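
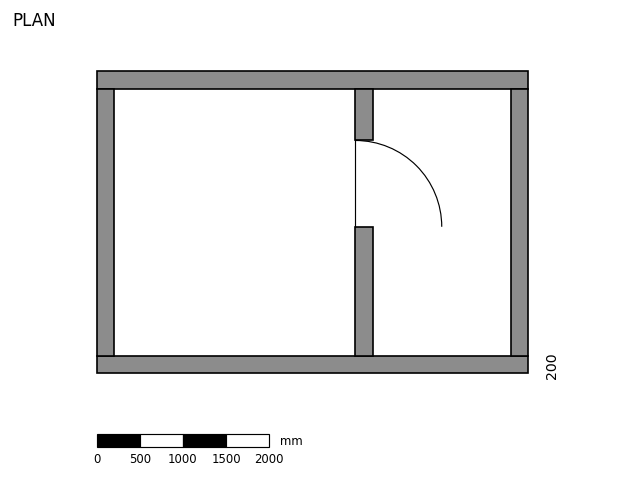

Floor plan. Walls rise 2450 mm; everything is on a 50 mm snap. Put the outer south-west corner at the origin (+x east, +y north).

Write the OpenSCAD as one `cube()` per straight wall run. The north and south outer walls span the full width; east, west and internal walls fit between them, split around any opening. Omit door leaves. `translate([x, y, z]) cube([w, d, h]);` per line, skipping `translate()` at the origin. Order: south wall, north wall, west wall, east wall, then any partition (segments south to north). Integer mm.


cube([5000, 200, 2450]);
translate([0, 3300, 0]) cube([5000, 200, 2450]);
translate([0, 200, 0]) cube([200, 3100, 2450]);
translate([4800, 200, 0]) cube([200, 3100, 2450]);
translate([3000, 200, 0]) cube([200, 1500, 2450]);
translate([3000, 2700, 0]) cube([200, 600, 2450]);


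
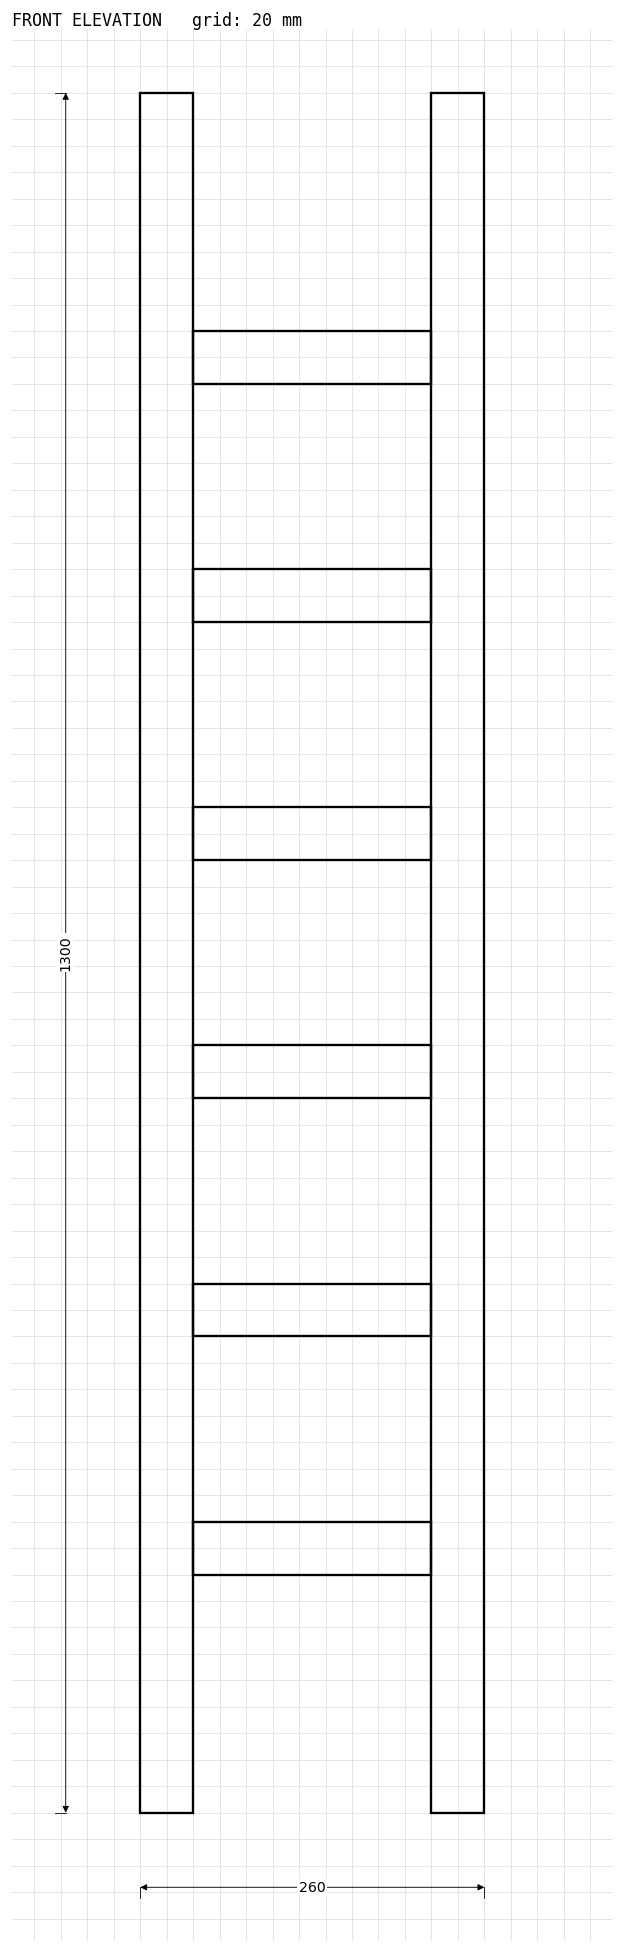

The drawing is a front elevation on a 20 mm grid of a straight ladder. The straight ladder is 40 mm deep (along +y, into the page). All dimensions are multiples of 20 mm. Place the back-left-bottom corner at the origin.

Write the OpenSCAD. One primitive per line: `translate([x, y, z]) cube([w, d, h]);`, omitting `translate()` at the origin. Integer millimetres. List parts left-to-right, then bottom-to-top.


cube([40, 40, 1300]);
translate([40, 0, 180]) cube([180, 40, 40]);
translate([40, 0, 360]) cube([180, 40, 40]);
translate([40, 0, 540]) cube([180, 40, 40]);
translate([40, 0, 720]) cube([180, 40, 40]);
translate([40, 0, 900]) cube([180, 40, 40]);
translate([40, 0, 1080]) cube([180, 40, 40]);
translate([220, 0, 0]) cube([40, 40, 1300]);


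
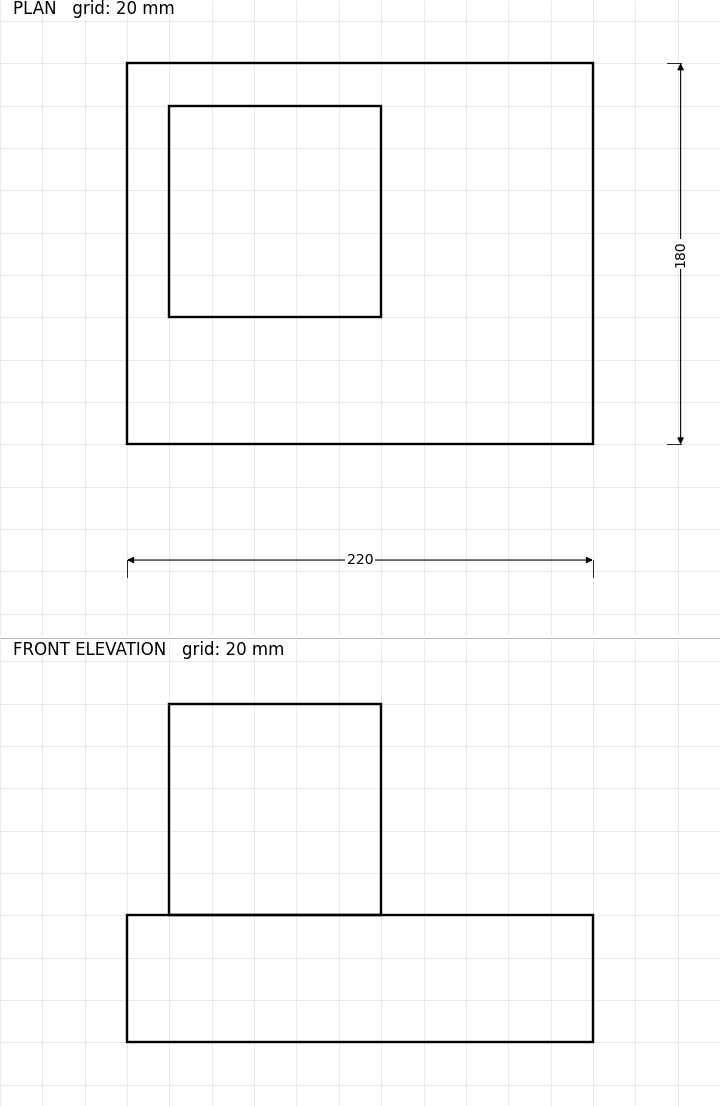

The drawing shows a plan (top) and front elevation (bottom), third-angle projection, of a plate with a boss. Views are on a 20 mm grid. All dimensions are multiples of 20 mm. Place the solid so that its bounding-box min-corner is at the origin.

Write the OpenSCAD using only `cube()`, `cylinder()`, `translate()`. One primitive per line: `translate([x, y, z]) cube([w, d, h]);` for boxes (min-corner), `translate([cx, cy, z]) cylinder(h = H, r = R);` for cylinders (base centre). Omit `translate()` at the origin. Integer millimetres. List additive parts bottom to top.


cube([220, 180, 60]);
translate([20, 60, 60]) cube([100, 100, 100]);


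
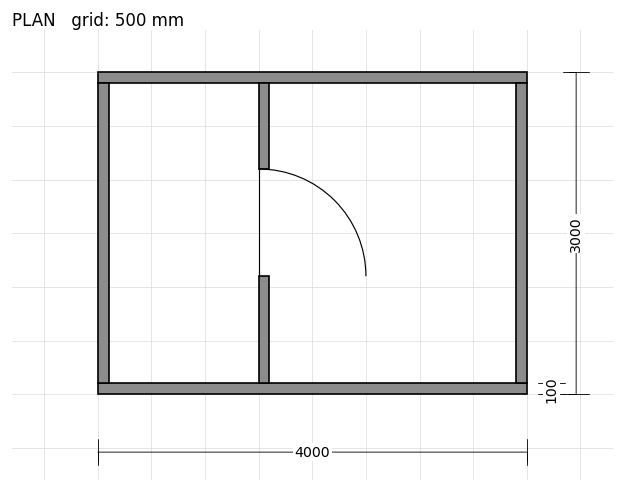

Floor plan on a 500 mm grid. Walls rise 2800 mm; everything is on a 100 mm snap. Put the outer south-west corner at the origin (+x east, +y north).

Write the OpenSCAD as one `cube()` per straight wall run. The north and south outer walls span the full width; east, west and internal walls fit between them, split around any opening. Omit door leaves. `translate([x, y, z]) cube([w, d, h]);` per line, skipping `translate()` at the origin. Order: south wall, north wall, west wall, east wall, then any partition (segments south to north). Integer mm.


cube([4000, 100, 2800]);
translate([0, 2900, 0]) cube([4000, 100, 2800]);
translate([0, 100, 0]) cube([100, 2800, 2800]);
translate([3900, 100, 0]) cube([100, 2800, 2800]);
translate([1500, 100, 0]) cube([100, 1000, 2800]);
translate([1500, 2100, 0]) cube([100, 800, 2800]);


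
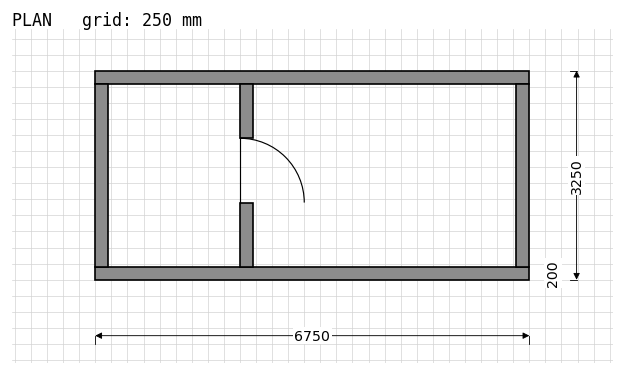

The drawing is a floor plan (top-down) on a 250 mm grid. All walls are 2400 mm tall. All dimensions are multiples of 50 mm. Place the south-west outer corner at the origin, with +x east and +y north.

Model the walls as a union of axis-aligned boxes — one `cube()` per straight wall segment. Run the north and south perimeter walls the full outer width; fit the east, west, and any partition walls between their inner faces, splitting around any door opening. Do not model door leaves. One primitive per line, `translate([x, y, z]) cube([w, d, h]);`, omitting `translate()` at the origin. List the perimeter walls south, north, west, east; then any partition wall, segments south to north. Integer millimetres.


cube([6750, 200, 2400]);
translate([0, 3050, 0]) cube([6750, 200, 2400]);
translate([0, 200, 0]) cube([200, 2850, 2400]);
translate([6550, 200, 0]) cube([200, 2850, 2400]);
translate([2250, 200, 0]) cube([200, 1000, 2400]);
translate([2250, 2200, 0]) cube([200, 850, 2400]);


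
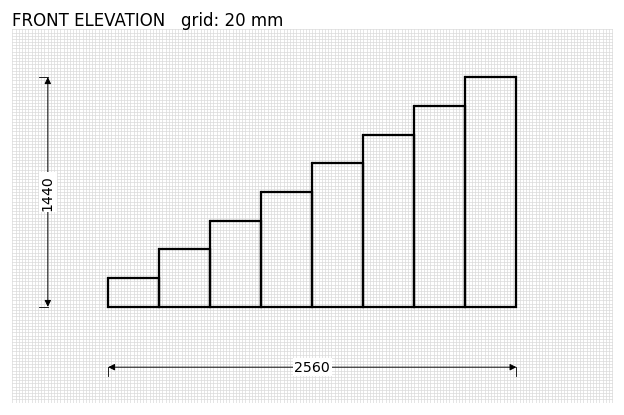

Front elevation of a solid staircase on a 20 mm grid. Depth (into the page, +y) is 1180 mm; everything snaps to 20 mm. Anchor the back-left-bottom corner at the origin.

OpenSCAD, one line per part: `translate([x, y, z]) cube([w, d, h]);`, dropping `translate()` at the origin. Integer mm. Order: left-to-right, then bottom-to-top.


cube([320, 1180, 180]);
translate([320, 0, 0]) cube([320, 1180, 360]);
translate([640, 0, 0]) cube([320, 1180, 540]);
translate([960, 0, 0]) cube([320, 1180, 720]);
translate([1280, 0, 0]) cube([320, 1180, 900]);
translate([1600, 0, 0]) cube([320, 1180, 1080]);
translate([1920, 0, 0]) cube([320, 1180, 1260]);
translate([2240, 0, 0]) cube([320, 1180, 1440]);


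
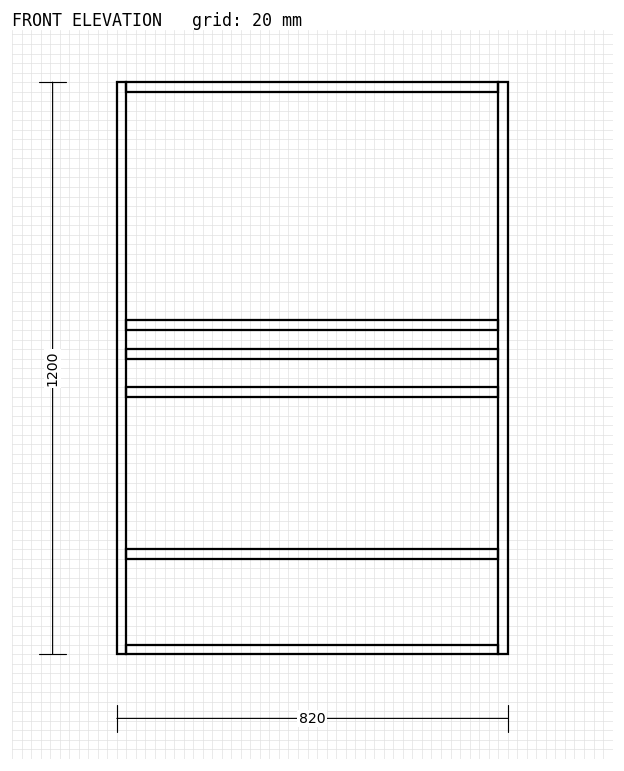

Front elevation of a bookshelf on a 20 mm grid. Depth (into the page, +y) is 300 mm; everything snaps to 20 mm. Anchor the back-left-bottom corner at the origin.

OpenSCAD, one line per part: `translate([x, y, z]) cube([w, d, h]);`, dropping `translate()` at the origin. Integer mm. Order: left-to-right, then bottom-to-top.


cube([20, 300, 1200]);
translate([20, 0, 0]) cube([780, 300, 20]);
translate([20, 0, 200]) cube([780, 300, 20]);
translate([20, 0, 540]) cube([780, 300, 20]);
translate([20, 0, 620]) cube([780, 300, 20]);
translate([20, 0, 680]) cube([780, 300, 20]);
translate([20, 0, 1180]) cube([780, 300, 20]);
translate([800, 0, 0]) cube([20, 300, 1200]);


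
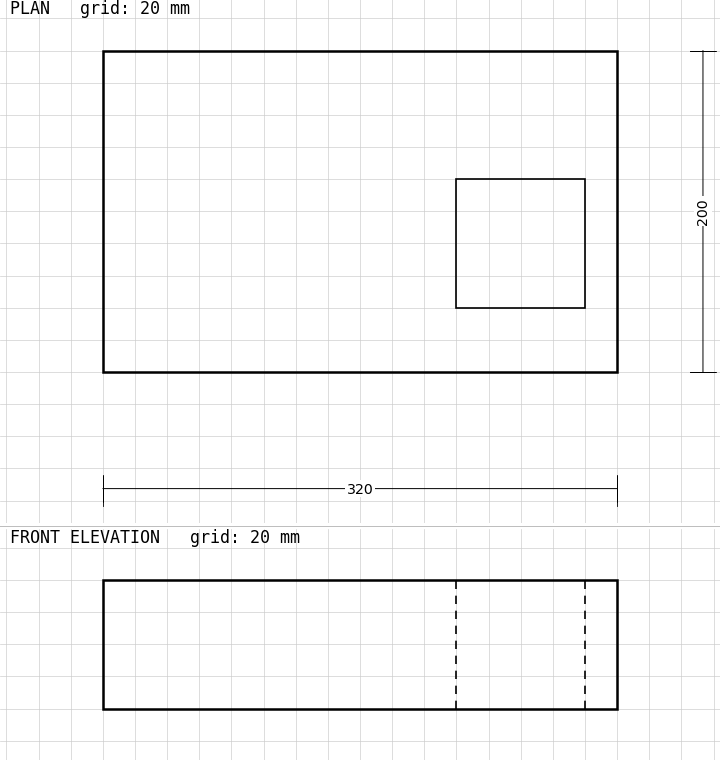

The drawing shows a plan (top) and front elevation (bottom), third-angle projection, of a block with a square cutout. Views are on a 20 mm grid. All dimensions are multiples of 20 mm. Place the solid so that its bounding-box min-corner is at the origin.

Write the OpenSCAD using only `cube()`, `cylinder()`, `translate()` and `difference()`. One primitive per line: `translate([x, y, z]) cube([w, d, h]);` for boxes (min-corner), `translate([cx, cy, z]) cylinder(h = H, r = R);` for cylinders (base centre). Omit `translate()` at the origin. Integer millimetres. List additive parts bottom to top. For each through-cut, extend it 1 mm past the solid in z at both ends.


difference() {
  cube([320, 200, 80]);
  translate([220, 40, -1]) cube([80, 80, 82]);
}


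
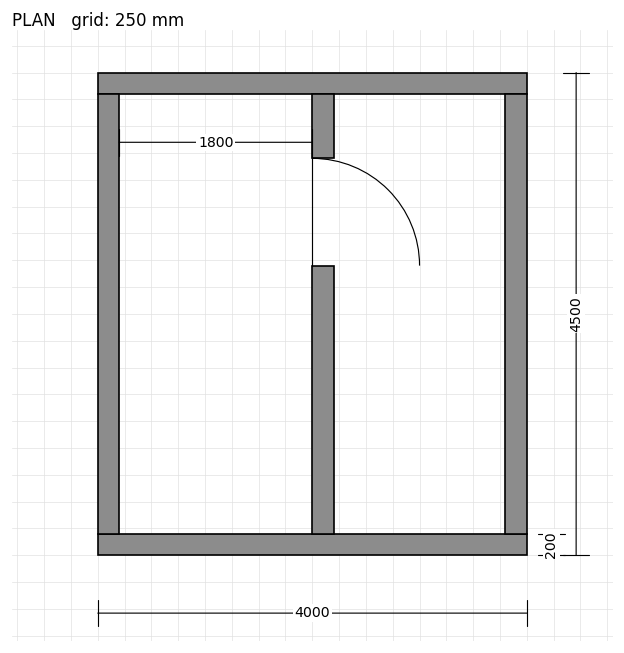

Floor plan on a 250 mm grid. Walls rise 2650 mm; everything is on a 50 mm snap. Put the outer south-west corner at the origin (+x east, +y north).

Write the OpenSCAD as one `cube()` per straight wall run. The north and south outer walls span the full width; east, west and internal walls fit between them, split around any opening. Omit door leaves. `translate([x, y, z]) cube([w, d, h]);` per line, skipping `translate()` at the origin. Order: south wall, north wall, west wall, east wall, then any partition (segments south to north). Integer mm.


cube([4000, 200, 2650]);
translate([0, 4300, 0]) cube([4000, 200, 2650]);
translate([0, 200, 0]) cube([200, 4100, 2650]);
translate([3800, 200, 0]) cube([200, 4100, 2650]);
translate([2000, 200, 0]) cube([200, 2500, 2650]);
translate([2000, 3700, 0]) cube([200, 600, 2650]);


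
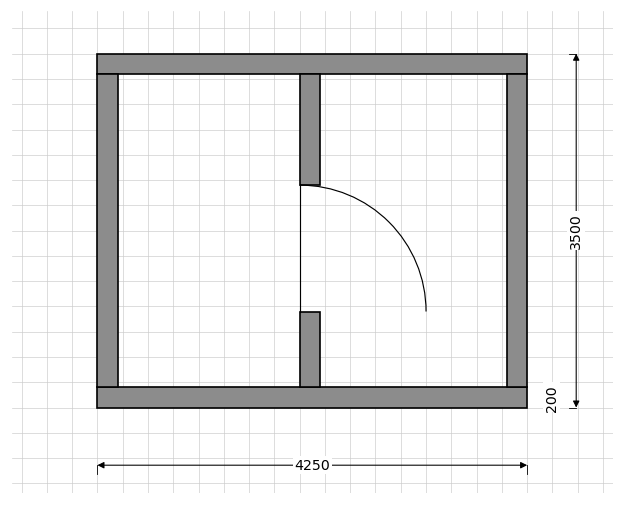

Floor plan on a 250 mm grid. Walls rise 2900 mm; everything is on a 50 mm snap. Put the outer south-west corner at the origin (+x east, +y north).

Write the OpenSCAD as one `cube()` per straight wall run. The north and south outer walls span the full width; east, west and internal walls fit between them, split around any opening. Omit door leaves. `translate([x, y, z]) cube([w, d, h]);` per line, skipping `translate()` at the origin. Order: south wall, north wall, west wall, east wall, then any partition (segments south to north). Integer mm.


cube([4250, 200, 2900]);
translate([0, 3300, 0]) cube([4250, 200, 2900]);
translate([0, 200, 0]) cube([200, 3100, 2900]);
translate([4050, 200, 0]) cube([200, 3100, 2900]);
translate([2000, 200, 0]) cube([200, 750, 2900]);
translate([2000, 2200, 0]) cube([200, 1100, 2900]);


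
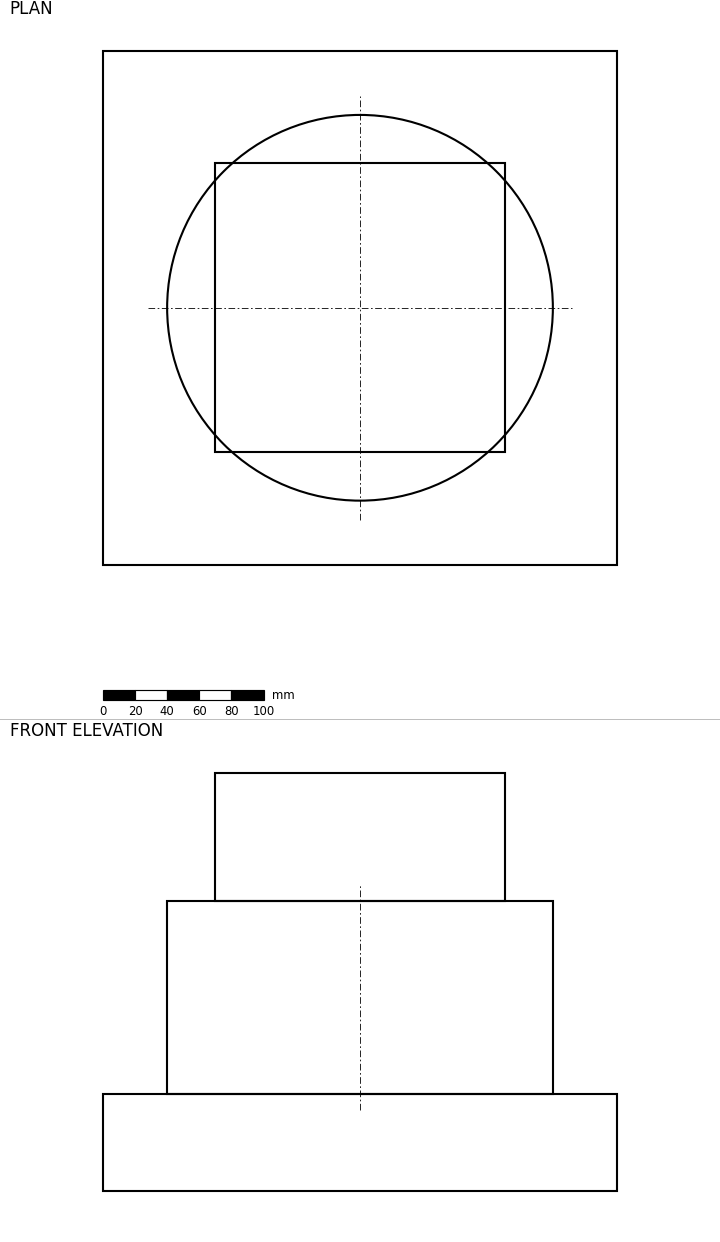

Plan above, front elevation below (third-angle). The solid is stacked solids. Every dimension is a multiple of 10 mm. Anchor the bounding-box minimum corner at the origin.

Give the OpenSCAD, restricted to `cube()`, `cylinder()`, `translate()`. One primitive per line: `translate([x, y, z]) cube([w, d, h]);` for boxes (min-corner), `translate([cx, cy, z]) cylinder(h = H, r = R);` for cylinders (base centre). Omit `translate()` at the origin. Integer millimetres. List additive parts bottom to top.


cube([320, 320, 60]);
translate([160, 160, 60]) cylinder(h = 120, r = 120);
translate([70, 70, 180]) cube([180, 180, 80]);


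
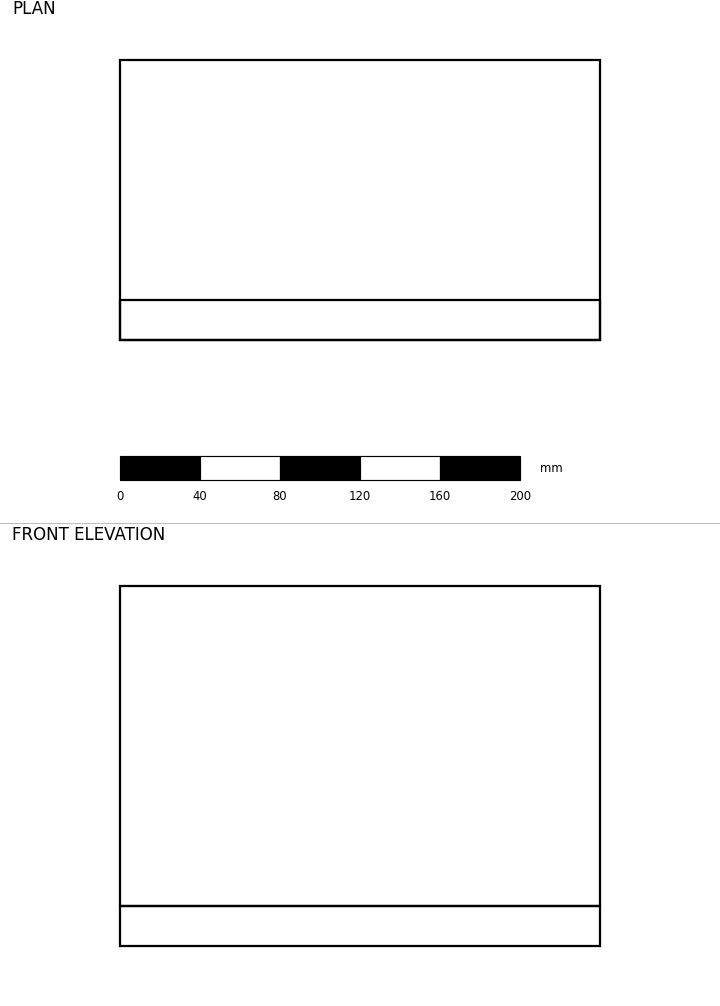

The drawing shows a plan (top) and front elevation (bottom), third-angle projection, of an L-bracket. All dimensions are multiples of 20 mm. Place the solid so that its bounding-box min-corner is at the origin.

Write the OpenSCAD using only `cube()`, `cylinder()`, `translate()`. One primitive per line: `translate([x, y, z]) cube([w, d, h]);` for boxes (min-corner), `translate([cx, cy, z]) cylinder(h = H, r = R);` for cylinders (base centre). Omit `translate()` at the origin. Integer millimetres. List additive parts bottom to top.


cube([240, 140, 20]);
translate([0, 0, 20]) cube([240, 20, 160]);


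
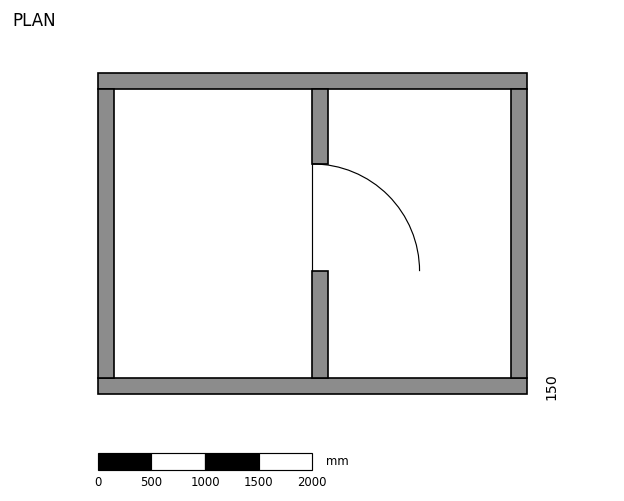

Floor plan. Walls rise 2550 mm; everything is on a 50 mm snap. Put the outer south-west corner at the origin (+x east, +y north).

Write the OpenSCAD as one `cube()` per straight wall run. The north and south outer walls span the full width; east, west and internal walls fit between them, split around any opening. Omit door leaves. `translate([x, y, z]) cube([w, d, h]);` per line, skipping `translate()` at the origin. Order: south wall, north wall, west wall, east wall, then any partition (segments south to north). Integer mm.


cube([4000, 150, 2550]);
translate([0, 2850, 0]) cube([4000, 150, 2550]);
translate([0, 150, 0]) cube([150, 2700, 2550]);
translate([3850, 150, 0]) cube([150, 2700, 2550]);
translate([2000, 150, 0]) cube([150, 1000, 2550]);
translate([2000, 2150, 0]) cube([150, 700, 2550]);


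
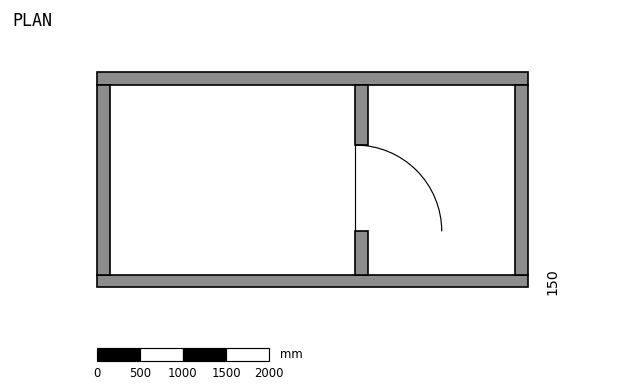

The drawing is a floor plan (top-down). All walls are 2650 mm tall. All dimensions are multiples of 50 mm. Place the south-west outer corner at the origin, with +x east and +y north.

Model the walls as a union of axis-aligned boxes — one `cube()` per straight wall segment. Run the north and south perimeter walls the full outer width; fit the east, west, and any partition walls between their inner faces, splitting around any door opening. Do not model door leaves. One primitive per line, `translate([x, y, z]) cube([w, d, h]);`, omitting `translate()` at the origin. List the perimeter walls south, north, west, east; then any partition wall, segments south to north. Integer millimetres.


cube([5000, 150, 2650]);
translate([0, 2350, 0]) cube([5000, 150, 2650]);
translate([0, 150, 0]) cube([150, 2200, 2650]);
translate([4850, 150, 0]) cube([150, 2200, 2650]);
translate([3000, 150, 0]) cube([150, 500, 2650]);
translate([3000, 1650, 0]) cube([150, 700, 2650]);


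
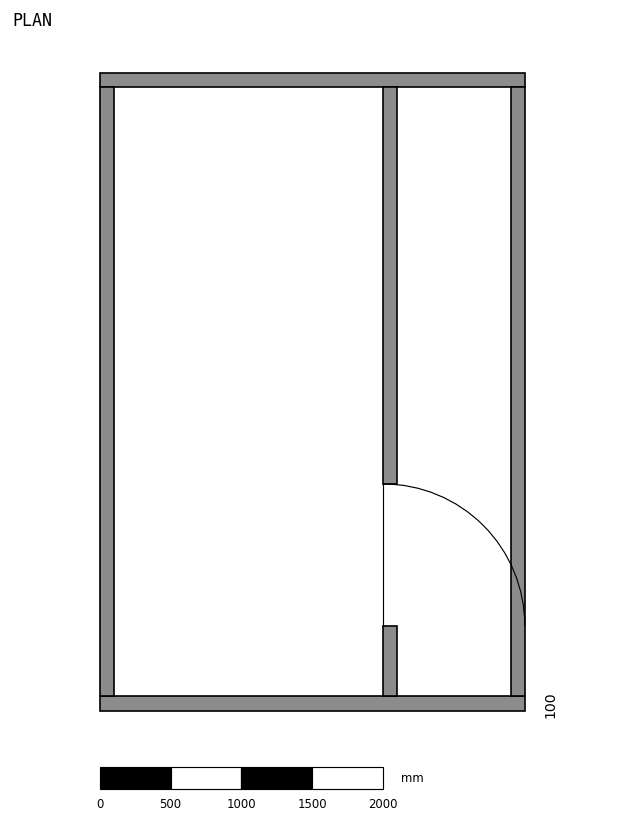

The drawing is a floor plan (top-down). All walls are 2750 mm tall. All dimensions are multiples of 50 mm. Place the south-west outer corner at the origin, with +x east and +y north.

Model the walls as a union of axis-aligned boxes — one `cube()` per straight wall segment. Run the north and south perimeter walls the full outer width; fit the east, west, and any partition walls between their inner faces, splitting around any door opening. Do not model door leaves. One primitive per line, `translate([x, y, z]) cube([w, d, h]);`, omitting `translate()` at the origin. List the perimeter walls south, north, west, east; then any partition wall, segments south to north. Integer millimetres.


cube([3000, 100, 2750]);
translate([0, 4400, 0]) cube([3000, 100, 2750]);
translate([0, 100, 0]) cube([100, 4300, 2750]);
translate([2900, 100, 0]) cube([100, 4300, 2750]);
translate([2000, 100, 0]) cube([100, 500, 2750]);
translate([2000, 1600, 0]) cube([100, 2800, 2750]);


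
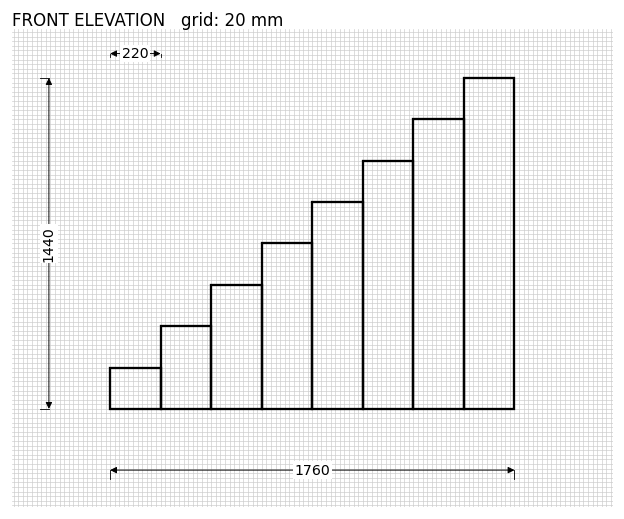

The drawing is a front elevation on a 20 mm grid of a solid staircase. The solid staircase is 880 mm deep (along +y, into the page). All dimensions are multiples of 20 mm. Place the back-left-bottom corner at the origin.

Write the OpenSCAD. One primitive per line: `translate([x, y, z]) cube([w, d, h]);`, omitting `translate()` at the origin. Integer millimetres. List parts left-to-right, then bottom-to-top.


cube([220, 880, 180]);
translate([220, 0, 0]) cube([220, 880, 360]);
translate([440, 0, 0]) cube([220, 880, 540]);
translate([660, 0, 0]) cube([220, 880, 720]);
translate([880, 0, 0]) cube([220, 880, 900]);
translate([1100, 0, 0]) cube([220, 880, 1080]);
translate([1320, 0, 0]) cube([220, 880, 1260]);
translate([1540, 0, 0]) cube([220, 880, 1440]);


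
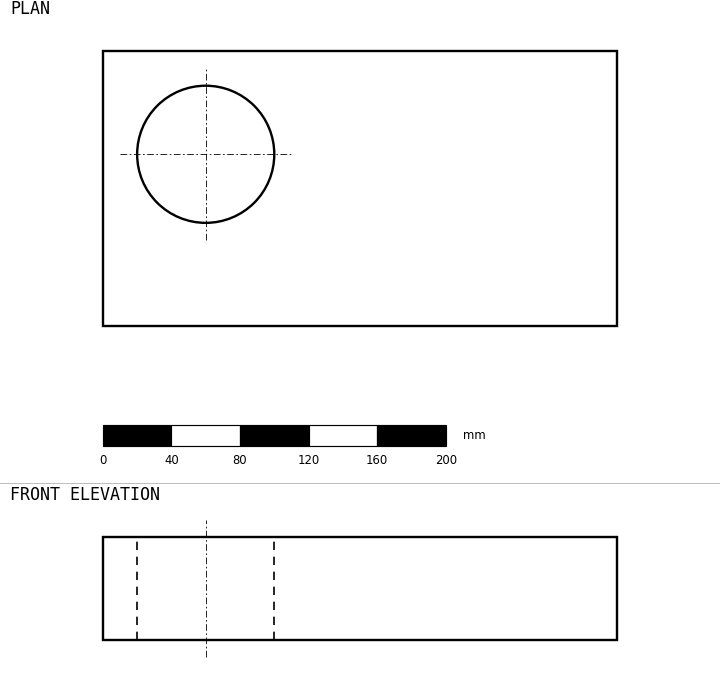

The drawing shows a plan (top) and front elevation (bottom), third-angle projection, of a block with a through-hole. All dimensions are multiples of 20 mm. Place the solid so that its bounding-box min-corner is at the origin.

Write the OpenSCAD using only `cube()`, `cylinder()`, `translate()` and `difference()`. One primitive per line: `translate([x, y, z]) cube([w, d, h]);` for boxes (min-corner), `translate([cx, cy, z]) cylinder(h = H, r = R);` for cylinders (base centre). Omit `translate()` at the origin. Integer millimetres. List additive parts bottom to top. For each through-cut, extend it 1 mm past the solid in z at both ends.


difference() {
  cube([300, 160, 60]);
  translate([60, 100, -1]) cylinder(h = 62, r = 40);
}


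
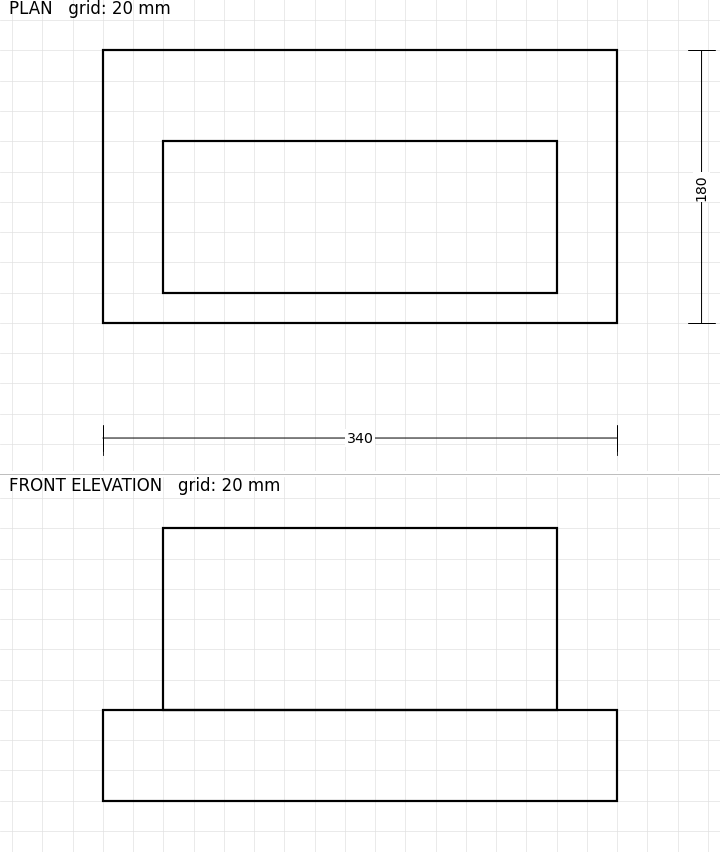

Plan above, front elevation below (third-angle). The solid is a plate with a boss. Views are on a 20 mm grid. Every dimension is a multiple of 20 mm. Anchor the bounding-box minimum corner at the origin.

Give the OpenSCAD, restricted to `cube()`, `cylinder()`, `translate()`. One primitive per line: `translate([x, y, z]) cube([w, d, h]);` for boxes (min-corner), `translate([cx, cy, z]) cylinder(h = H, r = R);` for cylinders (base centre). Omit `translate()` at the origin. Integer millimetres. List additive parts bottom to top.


cube([340, 180, 60]);
translate([40, 20, 60]) cube([260, 100, 120]);


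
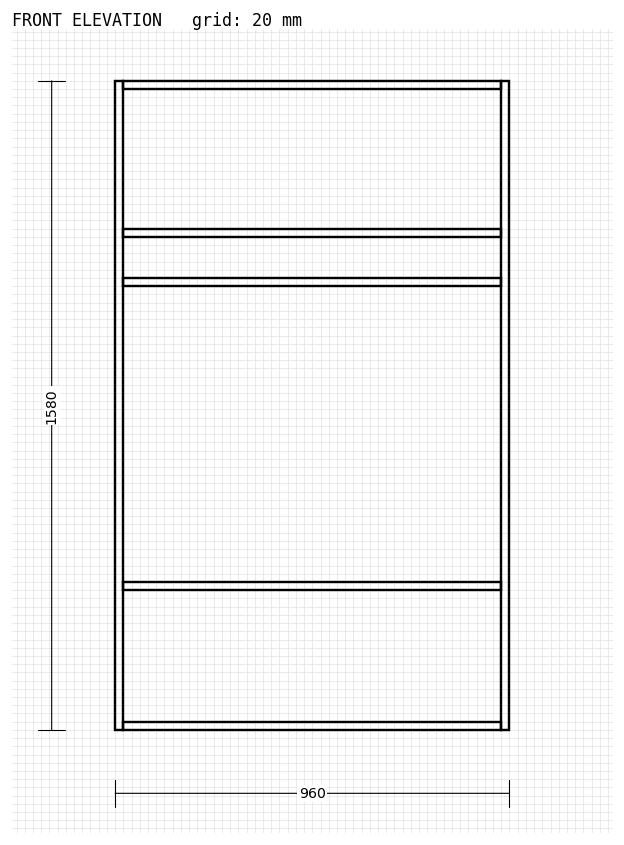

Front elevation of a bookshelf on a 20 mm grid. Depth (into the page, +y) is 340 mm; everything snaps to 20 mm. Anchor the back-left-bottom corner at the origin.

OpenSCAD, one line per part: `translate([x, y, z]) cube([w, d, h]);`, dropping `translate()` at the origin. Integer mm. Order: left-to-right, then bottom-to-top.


cube([20, 340, 1580]);
translate([20, 0, 0]) cube([920, 340, 20]);
translate([20, 0, 340]) cube([920, 340, 20]);
translate([20, 0, 1080]) cube([920, 340, 20]);
translate([20, 0, 1200]) cube([920, 340, 20]);
translate([20, 0, 1560]) cube([920, 340, 20]);
translate([940, 0, 0]) cube([20, 340, 1580]);


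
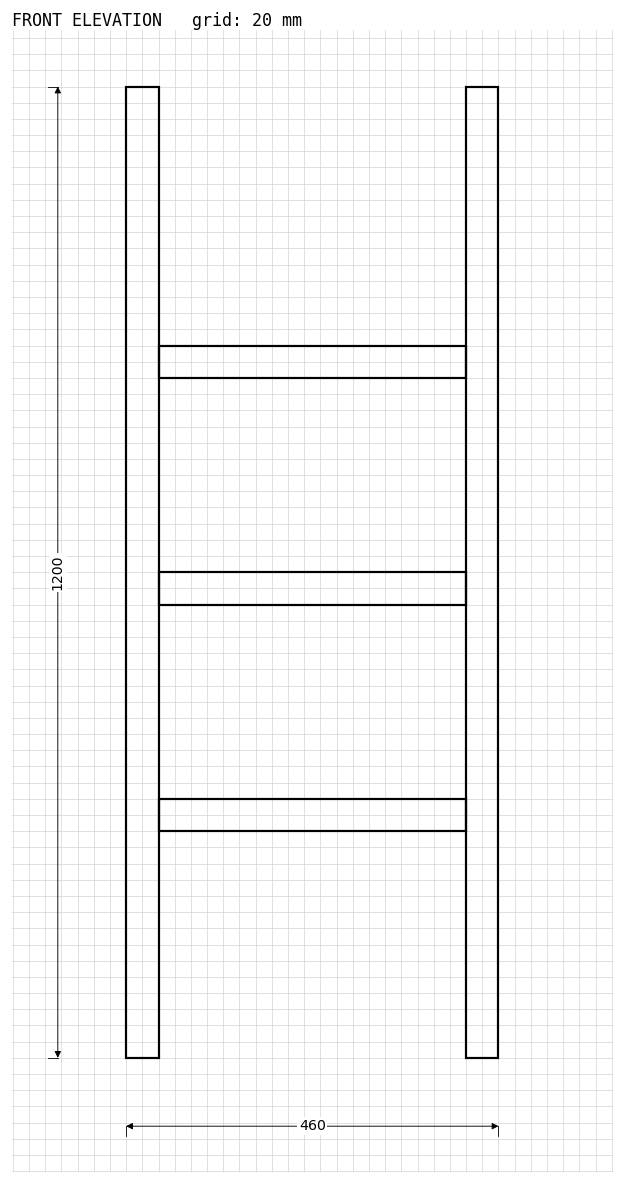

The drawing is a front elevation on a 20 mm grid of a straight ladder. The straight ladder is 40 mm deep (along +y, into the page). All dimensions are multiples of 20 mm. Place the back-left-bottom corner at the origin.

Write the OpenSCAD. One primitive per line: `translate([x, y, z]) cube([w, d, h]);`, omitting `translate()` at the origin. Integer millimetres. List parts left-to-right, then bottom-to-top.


cube([40, 40, 1200]);
translate([40, 0, 280]) cube([380, 40, 40]);
translate([40, 0, 560]) cube([380, 40, 40]);
translate([40, 0, 840]) cube([380, 40, 40]);
translate([420, 0, 0]) cube([40, 40, 1200]);


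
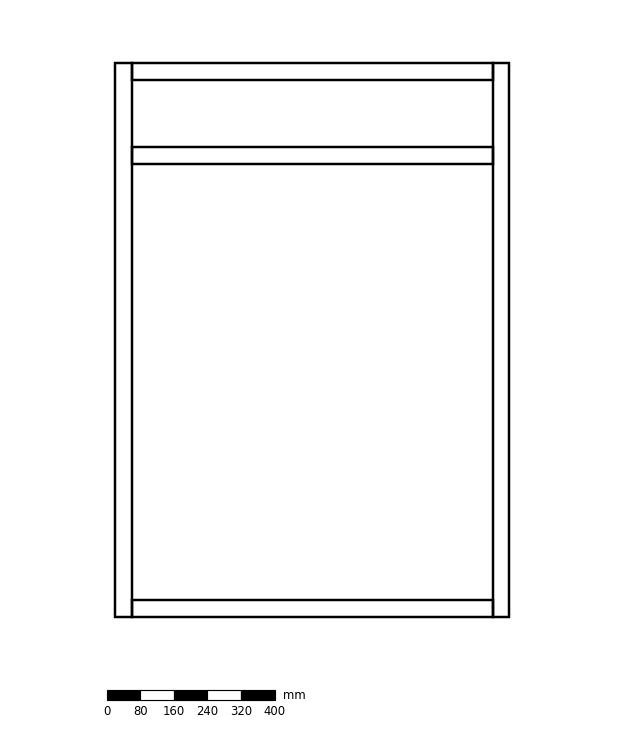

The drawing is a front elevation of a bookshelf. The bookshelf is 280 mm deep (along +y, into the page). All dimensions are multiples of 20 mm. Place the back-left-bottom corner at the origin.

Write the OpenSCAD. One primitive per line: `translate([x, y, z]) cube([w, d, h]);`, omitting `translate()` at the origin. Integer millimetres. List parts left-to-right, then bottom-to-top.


cube([40, 280, 1320]);
translate([40, 0, 0]) cube([860, 280, 40]);
translate([40, 0, 1080]) cube([860, 280, 40]);
translate([40, 0, 1280]) cube([860, 280, 40]);
translate([900, 0, 0]) cube([40, 280, 1320]);


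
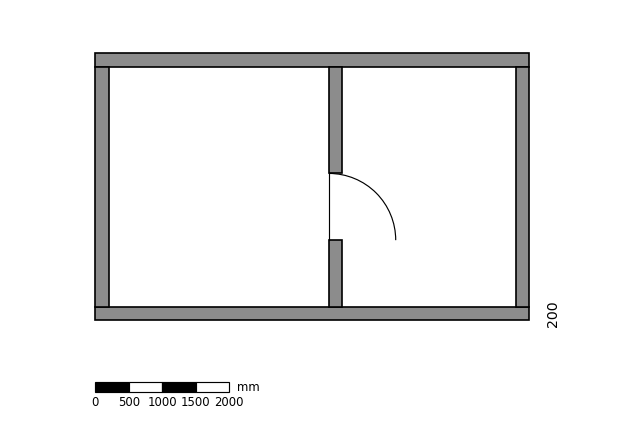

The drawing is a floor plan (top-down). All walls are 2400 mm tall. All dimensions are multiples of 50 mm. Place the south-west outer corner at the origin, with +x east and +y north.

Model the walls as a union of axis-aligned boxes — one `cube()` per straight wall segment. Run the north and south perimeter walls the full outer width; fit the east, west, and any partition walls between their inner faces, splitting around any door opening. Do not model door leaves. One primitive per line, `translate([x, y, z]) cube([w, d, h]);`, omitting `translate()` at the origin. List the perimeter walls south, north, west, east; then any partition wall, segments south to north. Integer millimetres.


cube([6500, 200, 2400]);
translate([0, 3800, 0]) cube([6500, 200, 2400]);
translate([0, 200, 0]) cube([200, 3600, 2400]);
translate([6300, 200, 0]) cube([200, 3600, 2400]);
translate([3500, 200, 0]) cube([200, 1000, 2400]);
translate([3500, 2200, 0]) cube([200, 1600, 2400]);


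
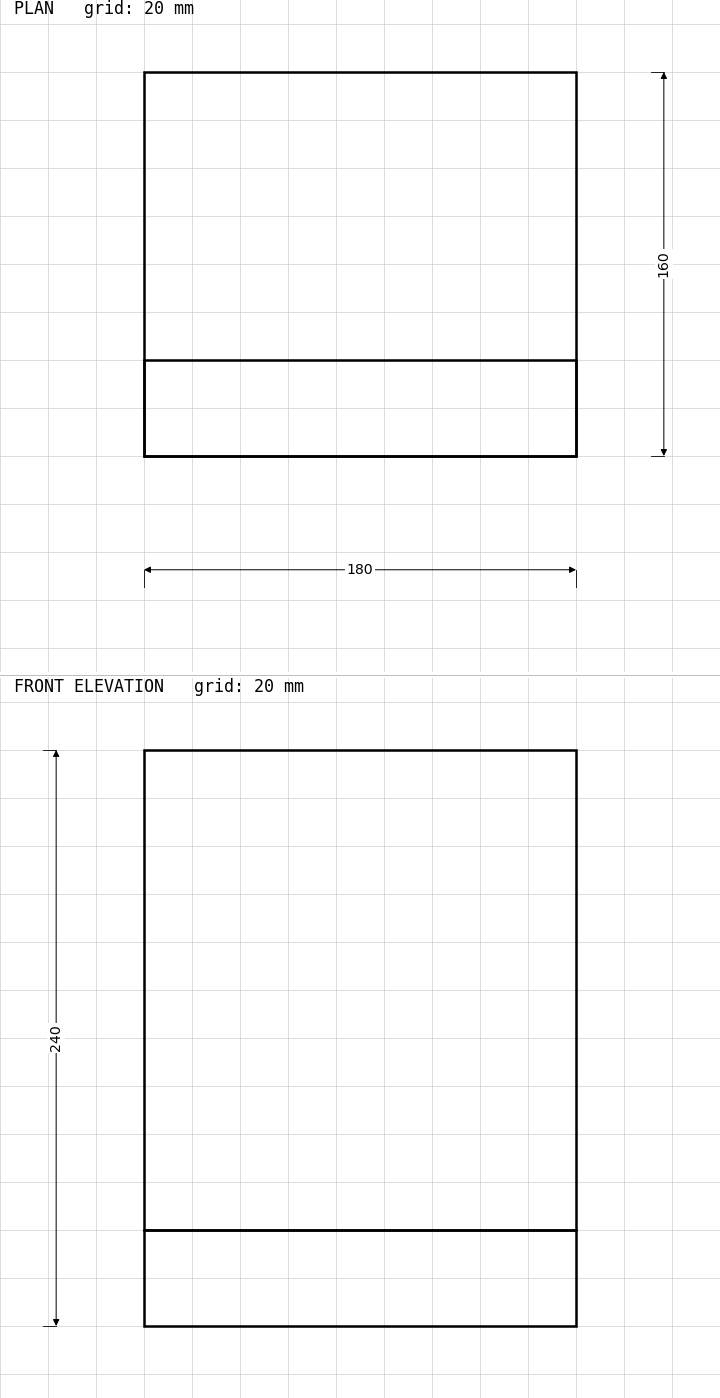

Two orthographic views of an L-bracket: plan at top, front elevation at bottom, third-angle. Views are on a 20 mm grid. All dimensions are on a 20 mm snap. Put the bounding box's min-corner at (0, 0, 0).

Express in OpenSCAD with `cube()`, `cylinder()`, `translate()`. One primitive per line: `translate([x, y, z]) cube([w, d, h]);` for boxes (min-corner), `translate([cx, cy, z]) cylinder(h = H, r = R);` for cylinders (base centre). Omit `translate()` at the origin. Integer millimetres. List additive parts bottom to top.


cube([180, 160, 40]);
translate([0, 0, 40]) cube([180, 40, 200]);


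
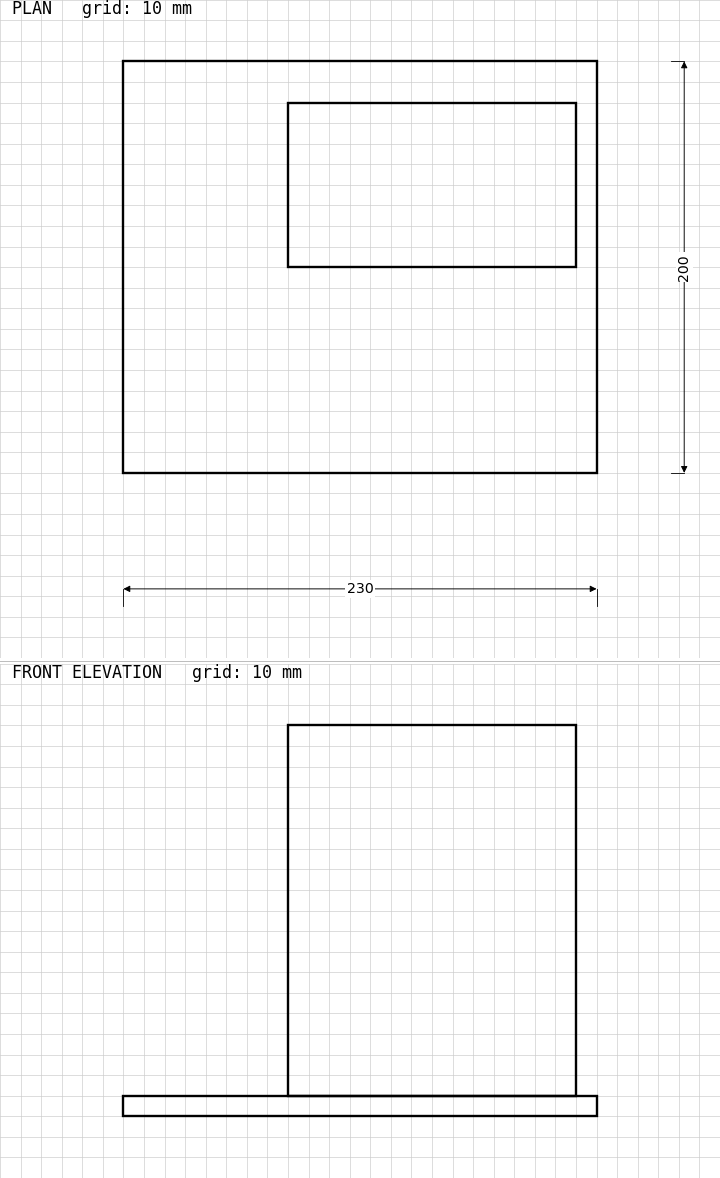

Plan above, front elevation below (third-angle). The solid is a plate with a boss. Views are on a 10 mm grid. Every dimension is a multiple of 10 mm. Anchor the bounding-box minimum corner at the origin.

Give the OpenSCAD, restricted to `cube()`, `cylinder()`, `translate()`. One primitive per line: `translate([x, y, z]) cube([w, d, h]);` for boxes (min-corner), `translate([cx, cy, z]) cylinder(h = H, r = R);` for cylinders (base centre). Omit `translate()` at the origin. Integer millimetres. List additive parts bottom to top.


cube([230, 200, 10]);
translate([80, 100, 10]) cube([140, 80, 180]);


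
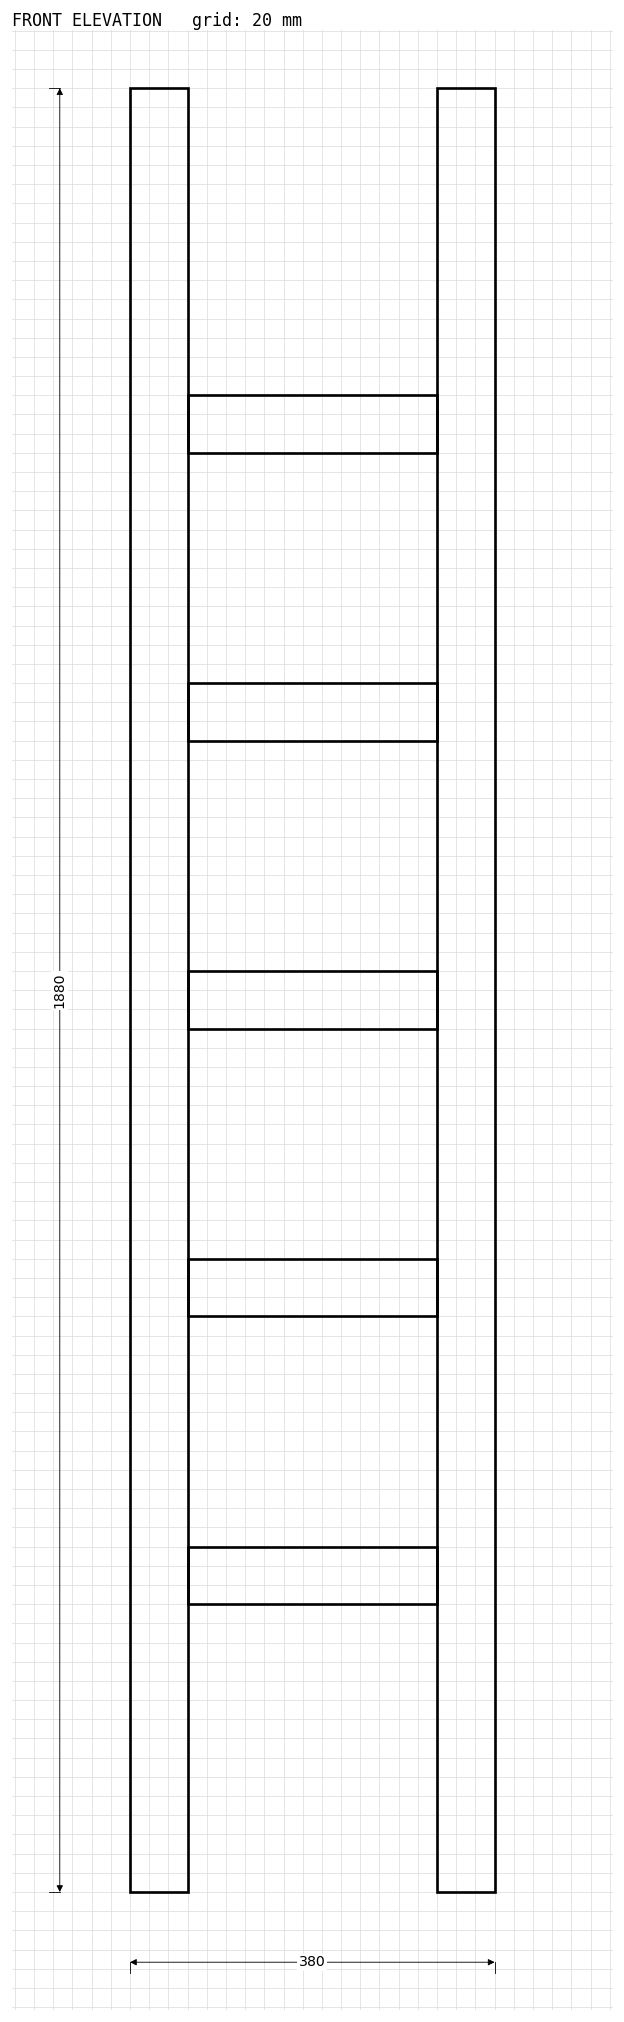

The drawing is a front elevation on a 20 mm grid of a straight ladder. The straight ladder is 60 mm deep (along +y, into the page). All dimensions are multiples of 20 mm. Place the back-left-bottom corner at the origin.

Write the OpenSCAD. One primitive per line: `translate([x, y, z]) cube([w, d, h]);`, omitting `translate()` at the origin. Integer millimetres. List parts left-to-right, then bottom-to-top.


cube([60, 60, 1880]);
translate([60, 0, 300]) cube([260, 60, 60]);
translate([60, 0, 600]) cube([260, 60, 60]);
translate([60, 0, 900]) cube([260, 60, 60]);
translate([60, 0, 1200]) cube([260, 60, 60]);
translate([60, 0, 1500]) cube([260, 60, 60]);
translate([320, 0, 0]) cube([60, 60, 1880]);


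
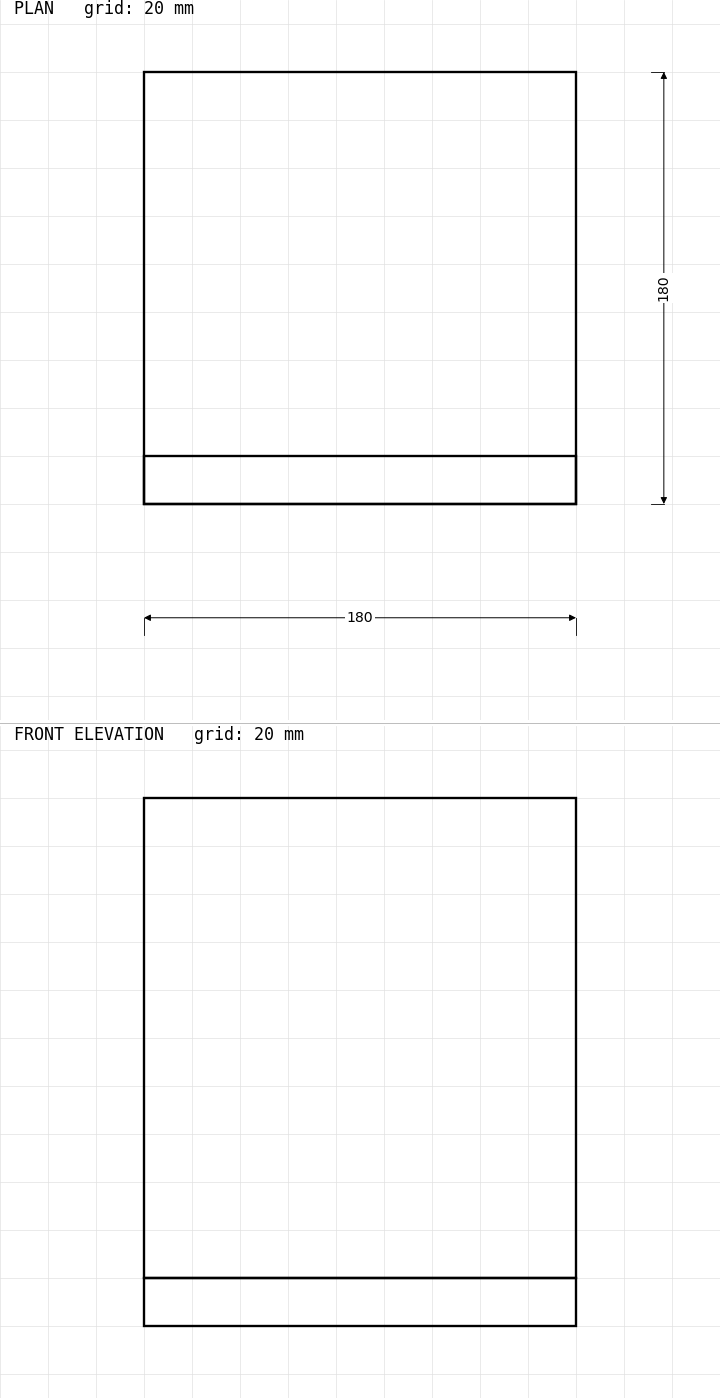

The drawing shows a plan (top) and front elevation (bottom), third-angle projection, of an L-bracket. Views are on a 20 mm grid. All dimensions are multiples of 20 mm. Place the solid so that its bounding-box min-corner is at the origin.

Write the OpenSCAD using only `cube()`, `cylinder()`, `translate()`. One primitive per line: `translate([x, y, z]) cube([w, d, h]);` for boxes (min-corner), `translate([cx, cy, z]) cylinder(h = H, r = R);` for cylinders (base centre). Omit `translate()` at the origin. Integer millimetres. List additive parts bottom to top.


cube([180, 180, 20]);
translate([0, 0, 20]) cube([180, 20, 200]);


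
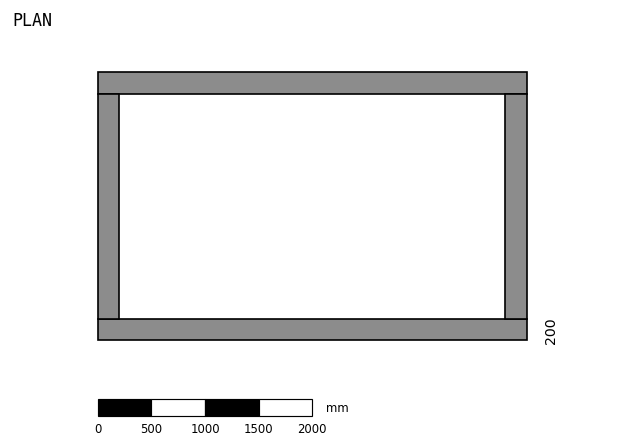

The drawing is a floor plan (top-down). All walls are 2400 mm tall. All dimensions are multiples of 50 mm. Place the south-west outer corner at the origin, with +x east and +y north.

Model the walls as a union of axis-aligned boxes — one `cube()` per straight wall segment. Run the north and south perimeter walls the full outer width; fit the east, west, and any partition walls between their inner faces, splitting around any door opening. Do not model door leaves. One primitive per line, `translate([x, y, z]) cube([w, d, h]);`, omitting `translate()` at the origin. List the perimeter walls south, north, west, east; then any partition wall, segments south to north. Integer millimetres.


cube([4000, 200, 2400]);
translate([0, 2300, 0]) cube([4000, 200, 2400]);
translate([0, 200, 0]) cube([200, 2100, 2400]);
translate([3800, 200, 0]) cube([200, 2100, 2400]);


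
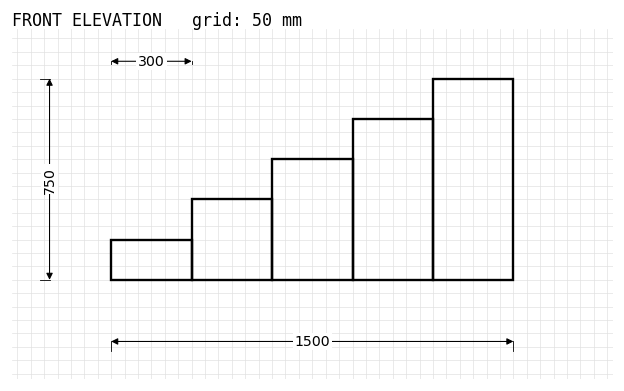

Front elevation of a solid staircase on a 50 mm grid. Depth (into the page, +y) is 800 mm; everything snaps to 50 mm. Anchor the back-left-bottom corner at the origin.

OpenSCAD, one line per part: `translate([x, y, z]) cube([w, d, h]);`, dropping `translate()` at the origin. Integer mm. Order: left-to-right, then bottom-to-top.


cube([300, 800, 150]);
translate([300, 0, 0]) cube([300, 800, 300]);
translate([600, 0, 0]) cube([300, 800, 450]);
translate([900, 0, 0]) cube([300, 800, 600]);
translate([1200, 0, 0]) cube([300, 800, 750]);


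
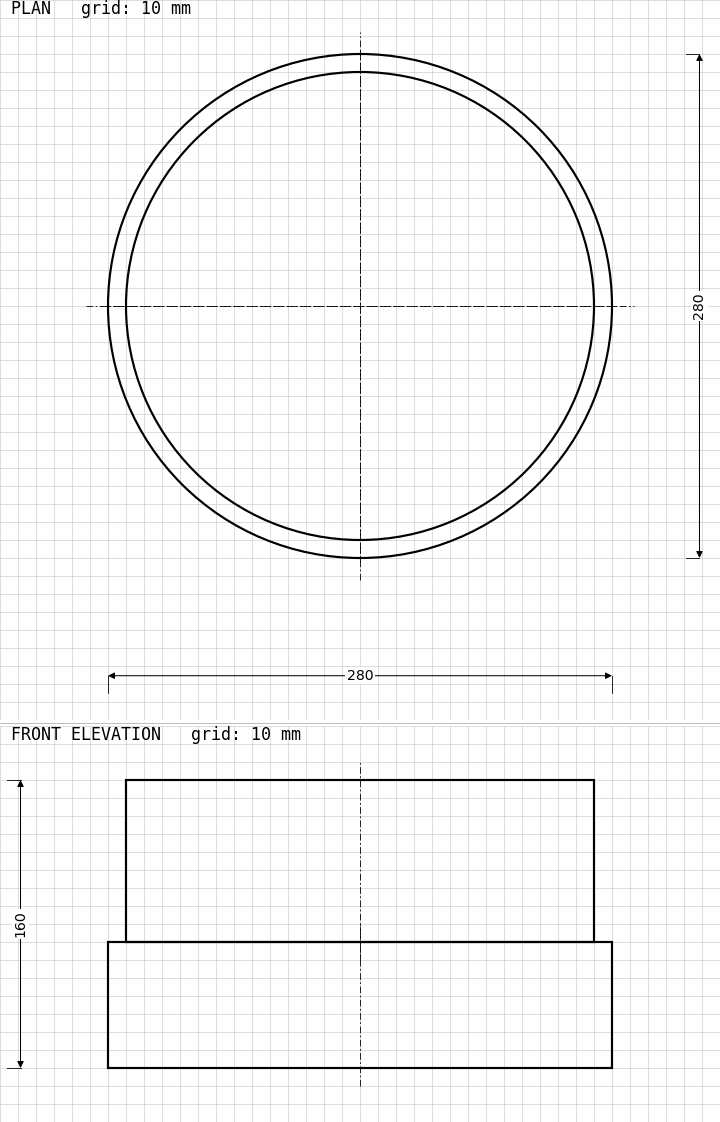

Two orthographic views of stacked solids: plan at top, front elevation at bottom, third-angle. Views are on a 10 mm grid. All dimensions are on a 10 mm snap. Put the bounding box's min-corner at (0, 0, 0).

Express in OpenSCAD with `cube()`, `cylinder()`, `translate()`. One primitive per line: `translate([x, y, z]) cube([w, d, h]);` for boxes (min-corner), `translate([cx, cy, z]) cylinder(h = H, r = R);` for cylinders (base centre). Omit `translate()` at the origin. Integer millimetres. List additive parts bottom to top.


translate([140, 140, 0]) cylinder(h = 70, r = 140);
translate([140, 140, 70]) cylinder(h = 90, r = 130);


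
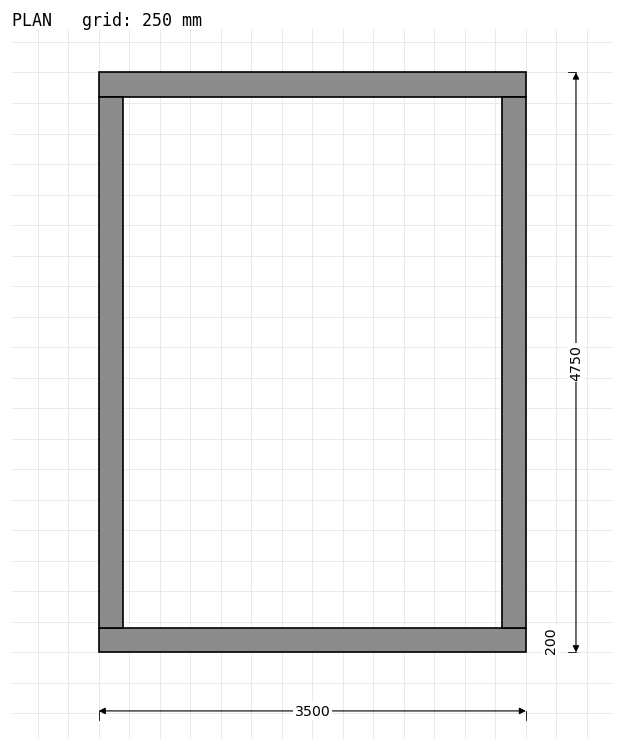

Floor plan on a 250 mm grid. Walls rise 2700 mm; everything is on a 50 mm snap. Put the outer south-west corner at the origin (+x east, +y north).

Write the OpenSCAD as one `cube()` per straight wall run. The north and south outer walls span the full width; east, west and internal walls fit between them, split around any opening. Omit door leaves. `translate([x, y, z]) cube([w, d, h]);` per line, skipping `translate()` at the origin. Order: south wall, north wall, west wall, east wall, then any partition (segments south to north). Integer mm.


cube([3500, 200, 2700]);
translate([0, 4550, 0]) cube([3500, 200, 2700]);
translate([0, 200, 0]) cube([200, 4350, 2700]);
translate([3300, 200, 0]) cube([200, 4350, 2700]);


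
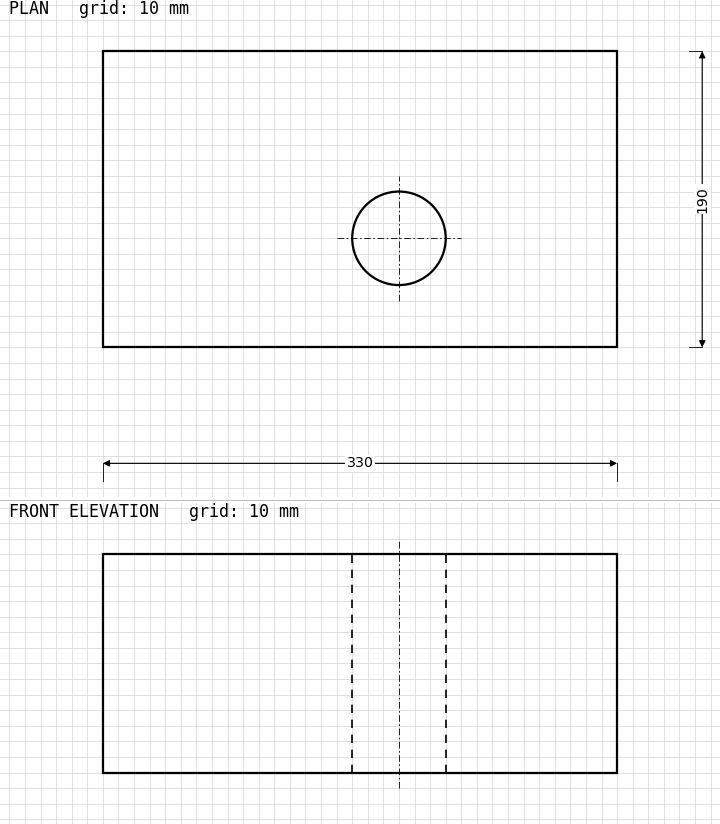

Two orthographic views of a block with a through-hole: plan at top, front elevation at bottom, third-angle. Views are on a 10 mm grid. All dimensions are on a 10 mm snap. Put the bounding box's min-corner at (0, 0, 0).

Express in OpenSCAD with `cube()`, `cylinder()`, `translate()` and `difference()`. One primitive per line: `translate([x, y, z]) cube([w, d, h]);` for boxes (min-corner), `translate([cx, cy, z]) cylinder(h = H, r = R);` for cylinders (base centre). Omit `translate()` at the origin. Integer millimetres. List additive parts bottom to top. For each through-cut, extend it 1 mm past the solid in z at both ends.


difference() {
  cube([330, 190, 140]);
  translate([190, 70, -1]) cylinder(h = 142, r = 30);
}


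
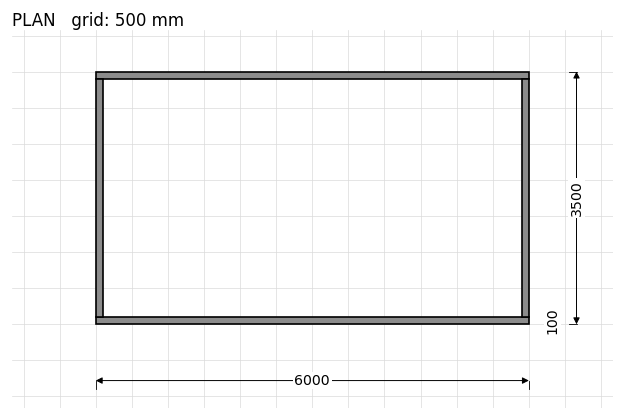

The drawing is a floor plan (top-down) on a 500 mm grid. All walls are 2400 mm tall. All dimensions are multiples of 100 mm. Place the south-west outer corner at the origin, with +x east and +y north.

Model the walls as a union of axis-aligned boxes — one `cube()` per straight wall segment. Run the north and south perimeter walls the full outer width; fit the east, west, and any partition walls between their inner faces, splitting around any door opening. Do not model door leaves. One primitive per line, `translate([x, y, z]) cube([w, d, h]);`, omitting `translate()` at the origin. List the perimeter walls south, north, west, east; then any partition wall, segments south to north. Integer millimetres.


cube([6000, 100, 2400]);
translate([0, 3400, 0]) cube([6000, 100, 2400]);
translate([0, 100, 0]) cube([100, 3300, 2400]);
translate([5900, 100, 0]) cube([100, 3300, 2400]);


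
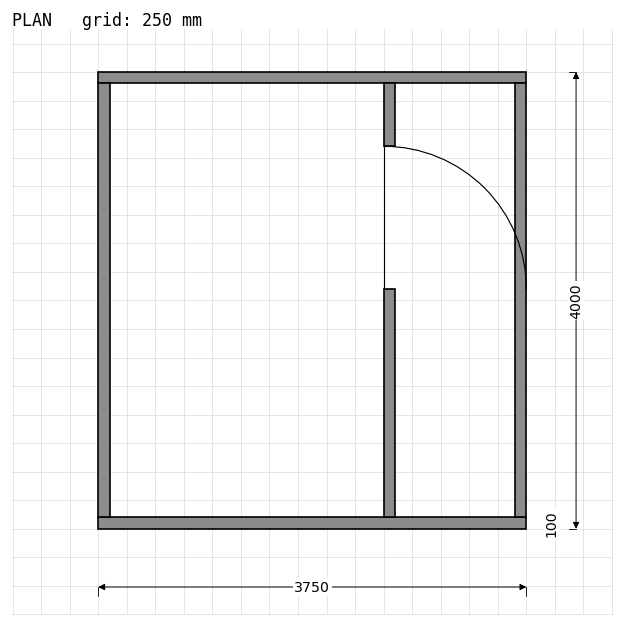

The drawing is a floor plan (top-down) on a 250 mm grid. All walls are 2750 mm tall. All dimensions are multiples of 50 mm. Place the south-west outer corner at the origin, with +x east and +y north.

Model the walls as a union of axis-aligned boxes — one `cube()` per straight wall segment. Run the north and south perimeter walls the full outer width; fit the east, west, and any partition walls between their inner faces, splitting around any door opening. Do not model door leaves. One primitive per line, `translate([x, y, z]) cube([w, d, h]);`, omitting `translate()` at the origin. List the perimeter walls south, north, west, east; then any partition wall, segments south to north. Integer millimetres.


cube([3750, 100, 2750]);
translate([0, 3900, 0]) cube([3750, 100, 2750]);
translate([0, 100, 0]) cube([100, 3800, 2750]);
translate([3650, 100, 0]) cube([100, 3800, 2750]);
translate([2500, 100, 0]) cube([100, 2000, 2750]);
translate([2500, 3350, 0]) cube([100, 550, 2750]);


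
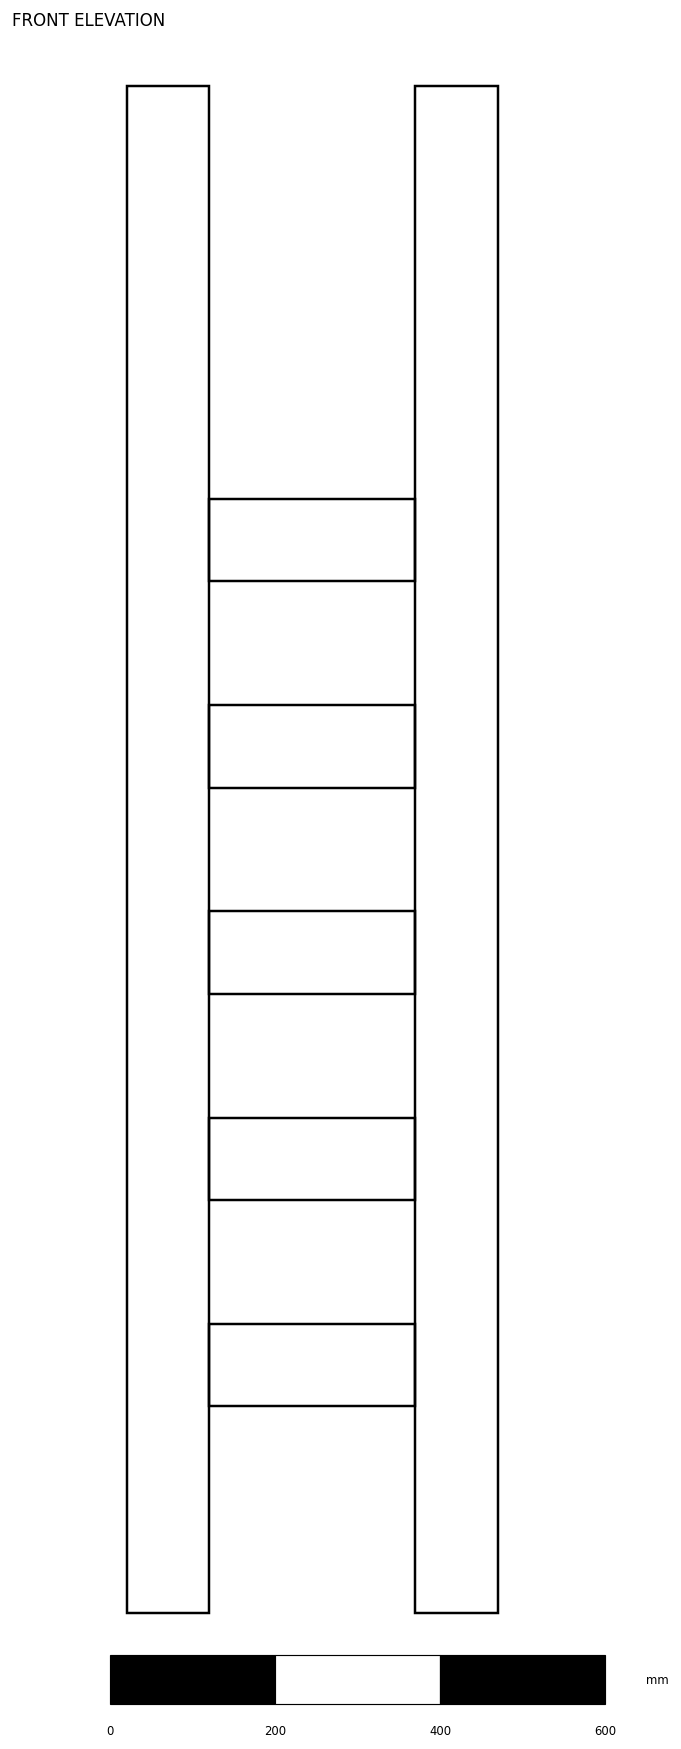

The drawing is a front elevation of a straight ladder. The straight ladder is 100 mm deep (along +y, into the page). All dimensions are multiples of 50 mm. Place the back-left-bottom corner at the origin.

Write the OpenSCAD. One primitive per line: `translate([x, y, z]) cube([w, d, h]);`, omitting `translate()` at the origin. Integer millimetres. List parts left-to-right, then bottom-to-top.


cube([100, 100, 1850]);
translate([100, 0, 250]) cube([250, 100, 100]);
translate([100, 0, 500]) cube([250, 100, 100]);
translate([100, 0, 750]) cube([250, 100, 100]);
translate([100, 0, 1000]) cube([250, 100, 100]);
translate([100, 0, 1250]) cube([250, 100, 100]);
translate([350, 0, 0]) cube([100, 100, 1850]);


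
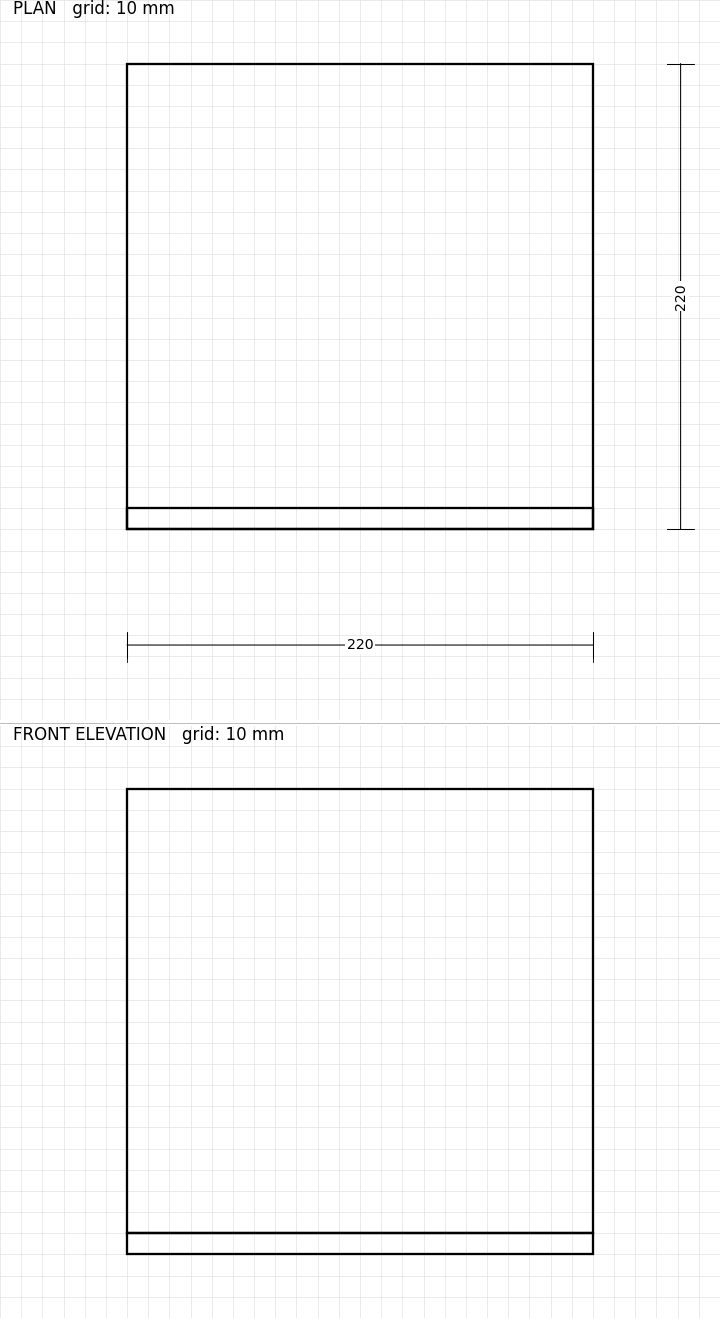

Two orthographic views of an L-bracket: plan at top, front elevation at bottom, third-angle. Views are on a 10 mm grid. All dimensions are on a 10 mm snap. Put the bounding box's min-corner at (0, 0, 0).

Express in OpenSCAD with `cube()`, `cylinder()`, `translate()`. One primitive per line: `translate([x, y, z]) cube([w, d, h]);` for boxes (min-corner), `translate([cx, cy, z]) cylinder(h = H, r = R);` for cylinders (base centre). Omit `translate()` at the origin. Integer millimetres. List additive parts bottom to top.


cube([220, 220, 10]);
translate([0, 0, 10]) cube([220, 10, 210]);


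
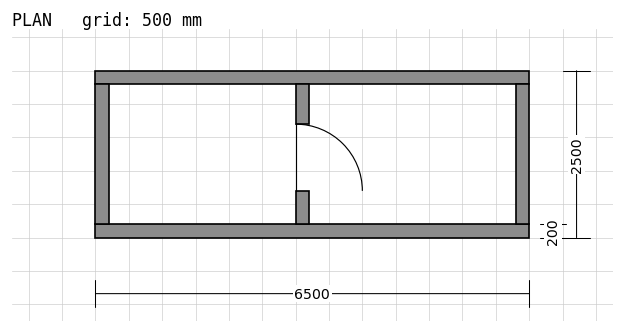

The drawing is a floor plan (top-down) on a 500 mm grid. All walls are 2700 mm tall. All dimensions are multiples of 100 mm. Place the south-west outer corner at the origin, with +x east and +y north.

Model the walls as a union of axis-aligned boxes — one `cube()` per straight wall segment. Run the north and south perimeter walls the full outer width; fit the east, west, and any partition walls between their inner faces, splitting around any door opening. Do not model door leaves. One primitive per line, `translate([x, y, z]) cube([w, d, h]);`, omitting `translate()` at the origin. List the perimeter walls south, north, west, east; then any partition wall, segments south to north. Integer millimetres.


cube([6500, 200, 2700]);
translate([0, 2300, 0]) cube([6500, 200, 2700]);
translate([0, 200, 0]) cube([200, 2100, 2700]);
translate([6300, 200, 0]) cube([200, 2100, 2700]);
translate([3000, 200, 0]) cube([200, 500, 2700]);
translate([3000, 1700, 0]) cube([200, 600, 2700]);


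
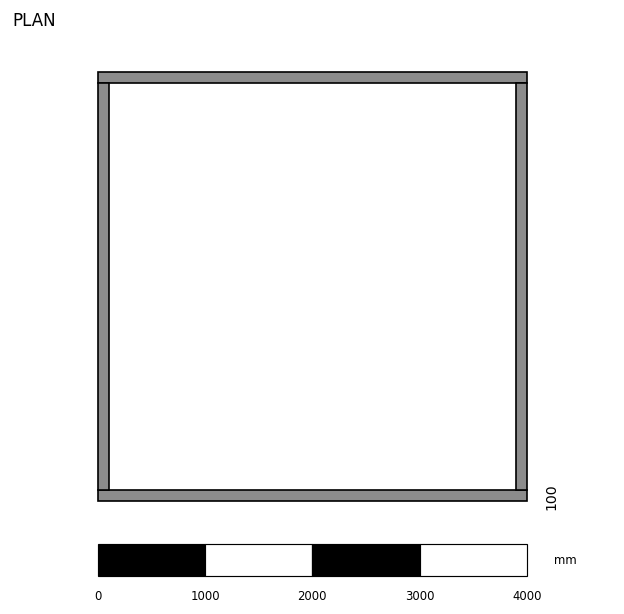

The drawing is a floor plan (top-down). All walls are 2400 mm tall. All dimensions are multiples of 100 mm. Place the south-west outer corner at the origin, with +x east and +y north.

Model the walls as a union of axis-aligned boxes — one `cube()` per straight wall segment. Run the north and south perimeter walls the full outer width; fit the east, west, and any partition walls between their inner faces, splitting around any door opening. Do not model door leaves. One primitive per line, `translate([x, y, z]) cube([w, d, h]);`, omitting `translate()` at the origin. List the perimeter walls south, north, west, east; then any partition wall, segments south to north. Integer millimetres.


cube([4000, 100, 2400]);
translate([0, 3900, 0]) cube([4000, 100, 2400]);
translate([0, 100, 0]) cube([100, 3800, 2400]);
translate([3900, 100, 0]) cube([100, 3800, 2400]);
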